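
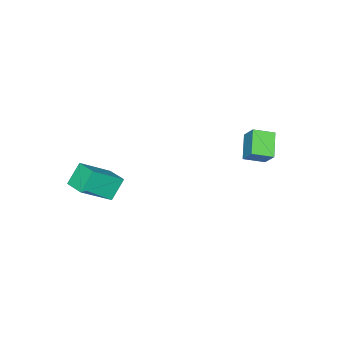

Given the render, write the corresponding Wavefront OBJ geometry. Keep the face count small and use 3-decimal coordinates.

v 2.669 -2.906 -1.718
v 3.901 -3.548 -0.589
v 3.002 -1.968 -1.548
v 4.233 -2.61 -0.418
v 3.407 -3.01 -2.582
v 4.638 -3.652 -1.452
v 3.739 -2.072 -2.411
v 4.971 -2.714 -1.282
v -0.808 1.435 0.282
v -0.575 1.994 1.065
v -1.431 2.138 -0.033
v -1.198 2.696 0.751
v 0.118 1.964 -0.371
v 0.351 2.522 0.413
v -0.505 2.666 -0.685
v -0.272 3.225 0.098
f 2 4 1
f 5 2 1
f 1 4 3
f 3 5 1
f 2 8 4
f 6 2 5
f 6 8 2
f 4 8 3
f 7 5 3
f 3 8 7
f 7 6 5
f 8 6 7
f 10 12 9
f 13 10 9
f 9 12 11
f 11 13 9
f 10 16 12
f 14 10 13
f 14 16 10
f 12 16 11
f 15 13 11
f 11 16 15
f 15 14 13
f 16 14 15



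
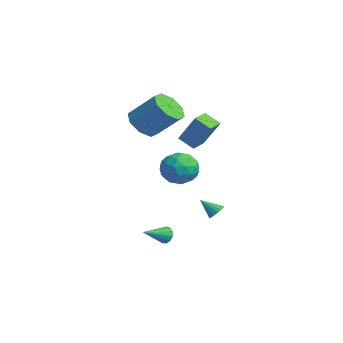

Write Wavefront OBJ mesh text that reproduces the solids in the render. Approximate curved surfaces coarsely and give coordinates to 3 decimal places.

v 1.142 -1.962 -3.021
v 1.473 -2.039 -3.441
v 1.498 -3.278 -2.499
v 1.64 -1.908 -3.223
v 1.649 -1.793 -2.941
v 1.497 -1.733 -2.685
v 1.232 -1.745 -2.535
v 0.939 -1.826 -2.54
v 0.71 -1.95 -2.697
v 0.619 -2.078 -2.958
v 0.693 -2.169 -3.238
v 0.911 -2.195 -3.45
v 1.201 -2.146 -3.525
v -2.94 1.66 1.448
v -3.601 1.083 2.025
v -2.027 2.217 3.055
v -2.688 1.64 3.631
v -2.312 0.86 1.369
v -2.973 0.283 1.945
v -1.399 1.417 2.975
v -2.06 0.84 3.552
v 2.364 -0.799 1.253
v 2.881 -1.125 2.096
v 1.279 -2.075 1.424
v 1.796 -2.401 2.267
v 1.254 -1.513 2.299
v 1.925 -0.724 2.194
v 2.235 -2.476 1.326
v 2.906 -1.687 1.221
v 2.801 -2.161 2.141
v 2.195 -1.566 2.743
v 1.965 -1.634 0.777
v 1.359 -1.039 1.379
v 2.718 -0.85 1.659
v 1.442 -2.35 1.861
v 1.124 -1.828 1.88
v 1.428 -2.02 2.375
v 2.156 -0.614 1.717
v 2.46 -0.805 2.212
v 1.504 -1.034 2.332
v 1.7 -2.395 1.308
v 2.004 -2.586 1.803
v 2.732 -1.18 1.145
v 3.036 -1.372 1.64
v 2.656 -2.166 1.188
v 2.974 -1.651 2.182
v 2.336 -2.401 2.282
v 2.595 -2.445 1.729
v 2.989 -1.981 1.667
v 2.618 -1.3 2.535
v 1.98 -2.051 2.636
v 1.662 -1.529 2.655
v 2.056 -1.065 2.593
v 2.571 -1.91 2.562
v 2.18 -1.149 0.884
v 1.542 -1.9 0.985
v 2.104 -2.135 0.927
v 2.498 -1.671 0.865
v 1.824 -0.799 1.238
v 1.186 -1.549 1.338
v 1.171 -1.219 1.853
v 1.565 -0.755 1.791
v 1.589 -1.29 0.958
v -0.562 1.44 -2.584
v -0.301 1.688 -2.182
v -1.078 0.74 -1.816
v -0.52 1.823 -2.207
v -0.748 1.87 -2.317
v -0.934 1.819 -2.489
v -1.035 1.681 -2.683
v -1.028 1.487 -2.854
v -0.913 1.282 -2.963
v -0.719 1.114 -2.986
v -0.488 1.02 -2.916
v -0.274 1.022 -2.771
v -0.127 1.12 -2.583
v -0.079 1.291 -2.395
v -0.141 1.496 -2.25
v -4.474 -1.098 2.672
v -3.692 -0.931 1.977
v -2.684 0.165 3.372
v -3.466 -0.002 4.068
v -4.266 -0.359 1.942
v -3.258 0.737 3.337
v -4.961 -0.219 2.335
v -3.954 0.876 3.73
v -5.372 -0.595 2.926
v -4.364 0.501 4.321
v -5.256 -1.265 3.368
v -4.248 -0.169 4.763
v -4.682 -1.837 3.403
v -3.674 -0.741 4.798
v -3.986 -1.976 3.01
v -2.979 -0.881 4.405
v -3.576 -1.601 2.419
v -2.568 -0.505 3.814
f 2 1 4
f 2 4 3
f 4 1 5
f 4 5 3
f 5 1 6
f 5 6 3
f 6 1 7
f 6 7 3
f 7 1 8
f 7 8 3
f 8 1 9
f 8 9 3
f 9 1 10
f 9 10 3
f 10 1 11
f 10 11 3
f 11 1 12
f 11 12 3
f 12 1 13
f 12 13 3
f 13 1 2
f 13 2 3
f 15 17 14
f 18 15 14
f 14 17 16
f 16 18 14
f 15 21 17
f 19 15 18
f 19 21 15
f 17 21 16
f 20 18 16
f 16 21 20
f 20 19 18
f 21 19 20
f 22 59 38
f 59 33 62
f 38 62 27
f 59 62 38
f 22 38 34
f 38 27 39
f 34 39 23
f 38 39 34
f 22 34 43
f 34 23 44
f 43 44 29
f 34 44 43
f 22 43 55
f 43 29 58
f 55 58 32
f 43 58 55
f 22 55 59
f 55 32 63
f 59 63 33
f 55 63 59
f 23 39 50
f 39 27 53
f 50 53 31
f 39 53 50
f 27 62 40
f 62 33 61
f 40 61 26
f 62 61 40
f 33 63 60
f 63 32 56
f 60 56 24
f 63 56 60
f 32 58 57
f 58 29 45
f 57 45 28
f 58 45 57
f 29 44 49
f 44 23 46
f 49 46 30
f 44 46 49
f 25 51 37
f 51 31 52
f 37 52 26
f 51 52 37
f 25 37 35
f 37 26 36
f 35 36 24
f 37 36 35
f 25 35 42
f 35 24 41
f 42 41 28
f 35 41 42
f 25 42 47
f 42 28 48
f 47 48 30
f 42 48 47
f 25 47 51
f 47 30 54
f 51 54 31
f 47 54 51
f 26 52 40
f 52 31 53
f 40 53 27
f 52 53 40
f 24 36 60
f 36 26 61
f 60 61 33
f 36 61 60
f 28 41 57
f 41 24 56
f 57 56 32
f 41 56 57
f 30 48 49
f 48 28 45
f 49 45 29
f 48 45 49
f 31 54 50
f 54 30 46
f 50 46 23
f 54 46 50
f 65 64 67
f 65 67 66
f 67 64 68
f 67 68 66
f 68 64 69
f 68 69 66
f 69 64 70
f 69 70 66
f 70 64 71
f 70 71 66
f 71 64 72
f 71 72 66
f 72 64 73
f 72 73 66
f 73 64 74
f 73 74 66
f 74 64 75
f 74 75 66
f 75 64 76
f 75 76 66
f 76 64 77
f 76 77 66
f 77 64 78
f 77 78 66
f 78 64 65
f 78 65 66
f 80 79 83
f 80 83 81
f 81 83 84
f 81 84 82
f 83 79 85
f 83 85 84
f 84 85 86
f 84 86 82
f 85 79 87
f 85 87 86
f 86 87 88
f 86 88 82
f 87 79 89
f 87 89 88
f 88 89 90
f 88 90 82
f 89 79 91
f 89 91 90
f 90 91 92
f 90 92 82
f 91 79 93
f 91 93 92
f 92 93 94
f 92 94 82
f 93 79 95
f 93 95 94
f 94 95 96
f 94 96 82
f 95 79 80
f 95 80 96
f 96 80 81
f 96 81 82



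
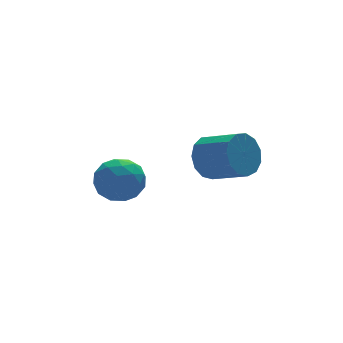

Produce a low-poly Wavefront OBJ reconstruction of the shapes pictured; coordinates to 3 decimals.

v 0.328 1.009 0.892
v 0.692 1.623 0.271
v 1.448 0.017 0.569
v 1.812 0.631 -0.052
v 1.847 0.819 0.874
v 1.155 1.432 1.074
v 0.985 0.208 -0.234
v 0.293 0.821 -0.034
v 1.099 1.128 -0.425
v 1.631 1.505 0.26
v 0.509 0.135 0.58
v 1.041 0.512 1.265
v 0.412 1.403 0.61
v 1.728 0.237 0.23
v 1.749 0.347 0.775
v 1.963 0.708 0.409
v 0.683 1.291 1.082
v 0.898 1.652 0.717
v 1.576 1.179 1.072
v 1.242 -0.012 0.123
v 1.457 0.349 -0.242
v 0.177 0.932 0.431
v 0.391 1.293 0.065
v 0.564 0.461 -0.232
v 0.865 1.473 -0.164
v 1.523 0.89 -0.354
v 1.037 0.641 -0.461
v 0.63 1.002 -0.344
v 1.178 1.695 0.239
v 1.836 1.112 0.048
v 1.856 1.222 0.593
v 1.45 1.583 0.711
v 1.417 1.404 -0.171
v 0.304 0.528 0.792
v 0.962 -0.055 0.601
v 0.69 0.057 0.129
v 0.284 0.418 0.247
v 0.617 0.75 1.194
v 1.275 0.167 1.004
v 1.51 0.638 1.184
v 1.103 0.999 1.301
v 0.723 0.236 1.011
v 2.917 -2.047 2.527
v 3.57 -1.963 1.973
v 4.215 -3.109 2.559
v 3.563 -3.193 3.113
v 3.686 -1.699 2.362
v 4.331 -2.844 2.948
v 3.558 -1.545 2.803
v 4.204 -2.69 3.39
v 3.227 -1.55 3.156
v 3.872 -2.696 3.743
v 2.797 -1.714 3.31
v 3.443 -2.859 3.897
v 2.406 -1.983 3.215
v 3.051 -3.128 3.802
v 2.177 -2.273 2.901
v 2.822 -3.418 3.488
v 2.183 -2.491 2.469
v 2.828 -3.636 3.055
v 2.422 -2.568 2.054
v 3.068 -3.714 2.641
v 2.818 -2.48 1.79
v 3.464 -3.626 2.377
v 3.246 -2.255 1.76
v 3.892 -3.4 2.346
f 1 38 17
f 38 12 41
f 17 41 6
f 38 41 17
f 1 17 13
f 17 6 18
f 13 18 2
f 17 18 13
f 1 13 22
f 13 2 23
f 22 23 8
f 13 23 22
f 1 22 34
f 22 8 37
f 34 37 11
f 22 37 34
f 1 34 38
f 34 11 42
f 38 42 12
f 34 42 38
f 2 18 29
f 18 6 32
f 29 32 10
f 18 32 29
f 6 41 19
f 41 12 40
f 19 40 5
f 41 40 19
f 12 42 39
f 42 11 35
f 39 35 3
f 42 35 39
f 11 37 36
f 37 8 24
f 36 24 7
f 37 24 36
f 8 23 28
f 23 2 25
f 28 25 9
f 23 25 28
f 4 30 16
f 30 10 31
f 16 31 5
f 30 31 16
f 4 16 14
f 16 5 15
f 14 15 3
f 16 15 14
f 4 14 21
f 14 3 20
f 21 20 7
f 14 20 21
f 4 21 26
f 21 7 27
f 26 27 9
f 21 27 26
f 4 26 30
f 26 9 33
f 30 33 10
f 26 33 30
f 5 31 19
f 31 10 32
f 19 32 6
f 31 32 19
f 3 15 39
f 15 5 40
f 39 40 12
f 15 40 39
f 7 20 36
f 20 3 35
f 36 35 11
f 20 35 36
f 9 27 28
f 27 7 24
f 28 24 8
f 27 24 28
f 10 33 29
f 33 9 25
f 29 25 2
f 33 25 29
f 44 43 47
f 44 47 45
f 45 47 48
f 45 48 46
f 47 43 49
f 47 49 48
f 48 49 50
f 48 50 46
f 49 43 51
f 49 51 50
f 50 51 52
f 50 52 46
f 51 43 53
f 51 53 52
f 52 53 54
f 52 54 46
f 53 43 55
f 53 55 54
f 54 55 56
f 54 56 46
f 55 43 57
f 55 57 56
f 56 57 58
f 56 58 46
f 57 43 59
f 57 59 58
f 58 59 60
f 58 60 46
f 59 43 61
f 59 61 60
f 60 61 62
f 60 62 46
f 61 43 63
f 61 63 62
f 62 63 64
f 62 64 46
f 63 43 65
f 63 65 64
f 64 65 66
f 64 66 46
f 65 43 44
f 65 44 66
f 66 44 45
f 66 45 46



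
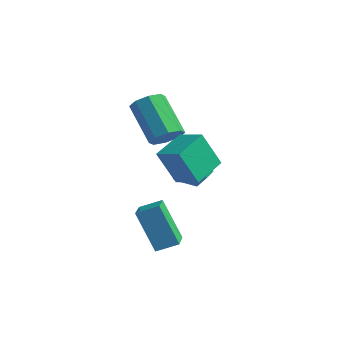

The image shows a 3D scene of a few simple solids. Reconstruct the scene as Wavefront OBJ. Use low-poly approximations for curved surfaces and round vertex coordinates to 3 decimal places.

v 3.214 -0.306 1.7
v 2.838 -0.849 3.069
v 3.007 0.971 2.15
v 2.632 0.428 3.519
v 4.228 -0.248 2.001
v 3.853 -0.791 3.37
v 4.022 1.029 2.451
v 3.646 0.486 3.82
v 3.33 -1.374 -1.186
v 2.539 -1.546 0.399
v 2.553 -0.479 -1.476
v 1.762 -0.651 0.109
v 3.878 -0.789 -0.849
v 3.087 -0.961 0.736
v 3.101 0.106 -1.139
v 2.31 -0.066 0.446
v 0.535 1.852 2.293
v 0.938 1.534 2.754
v -0.373 1.809 4.088
v -0.775 2.128 3.627
v 1.026 2.054 2.734
v -0.284 2.329 4.068
v 0.827 2.456 2.456
v -0.483 2.731 3.789
v 0.457 2.505 2.082
v -0.853 2.78 3.416
v 0.133 2.171 1.832
v -1.178 2.446 3.166
v 0.044 1.651 1.852
v -1.266 1.926 3.186
v 0.243 1.249 2.131
v -1.067 1.524 3.464
v 0.613 1.2 2.504
v -0.697 1.475 3.838
v 0.412 4.298 -0.209
v 0.887 3.51 -0.105
v -0.847 3.59 0.185
v -0.372 2.802 0.289
v -0.241 3.503 0.879
v 0.537 3.94 0.636
v -0.497 3.16 -0.556
v 0.281 3.597 -0.799
v 0.325 2.807 -0.32
v 0.483 3.019 0.567
v -0.443 4.081 -0.487
v -0.285 4.293 0.4
f 2 4 1
f 5 2 1
f 1 4 3
f 3 5 1
f 2 8 4
f 6 2 5
f 6 8 2
f 4 8 3
f 7 5 3
f 3 8 7
f 7 6 5
f 8 6 7
f 10 12 9
f 13 10 9
f 9 12 11
f 11 13 9
f 10 16 12
f 14 10 13
f 14 16 10
f 12 16 11
f 15 13 11
f 11 16 15
f 15 14 13
f 16 14 15
f 18 17 21
f 18 21 19
f 19 21 22
f 19 22 20
f 21 17 23
f 21 23 22
f 22 23 24
f 22 24 20
f 23 17 25
f 23 25 24
f 24 25 26
f 24 26 20
f 25 17 27
f 25 27 26
f 26 27 28
f 26 28 20
f 27 17 29
f 27 29 28
f 28 29 30
f 28 30 20
f 29 17 31
f 29 31 30
f 30 31 32
f 30 32 20
f 31 17 33
f 31 33 32
f 32 33 34
f 32 34 20
f 33 17 18
f 33 18 34
f 34 18 19
f 34 19 20
f 35 46 40
f 35 40 36
f 35 36 42
f 35 42 45
f 35 45 46
f 36 40 44
f 40 46 39
f 46 45 37
f 45 42 41
f 42 36 43
f 38 44 39
f 38 39 37
f 38 37 41
f 38 41 43
f 38 43 44
f 39 44 40
f 37 39 46
f 41 37 45
f 43 41 42
f 44 43 36



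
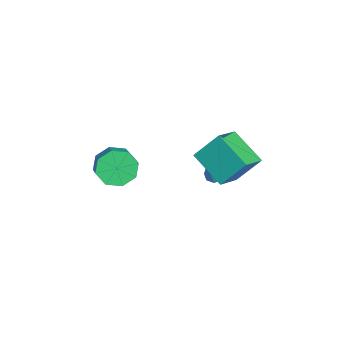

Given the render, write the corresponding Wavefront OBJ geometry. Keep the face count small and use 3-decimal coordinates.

v 0.185 -3.35 3.024
v 0.639 -3.971 2.279
v 1.508 -3.951 2.792
v 1.055 -3.33 3.536
v 0.718 -3.173 2.113
v 1.588 -3.153 2.626
v 0.485 -2.479 2.48
v 1.355 -2.459 2.992
v 0.077 -2.295 3.165
v 0.946 -2.275 3.678
v -0.268 -2.729 3.768
v 0.601 -2.709 4.281
v -0.348 -3.527 3.934
v 0.522 -3.507 4.447
v -0.115 -4.221 3.568
v 0.755 -4.201 4.08
v 0.294 -4.405 2.882
v 1.163 -4.385 3.395
v 0.356 0.478 3.365
v 0.388 1.705 4.749
v -0.821 1.49 2.495
v -0.789 2.717 3.879
v 1.969 1.523 2.401
v 2.001 2.75 3.785
v 0.792 2.535 1.531
v 0.824 3.762 2.915
v -1.401 1.893 0.055
v -0.89 2.154 -0.029
v -0.919 1.387 1.405
v -1.184 2.417 0.174
v -1.605 2.373 0.308
v -1.906 2.048 0.293
v -1.912 1.631 0.139
v -1.618 1.368 -0.064
v -1.197 1.412 -0.198
v -0.895 1.738 -0.183
f 2 1 5
f 2 5 3
f 3 5 6
f 3 6 4
f 5 1 7
f 5 7 6
f 6 7 8
f 6 8 4
f 7 1 9
f 7 9 8
f 8 9 10
f 8 10 4
f 9 1 11
f 9 11 10
f 10 11 12
f 10 12 4
f 11 1 13
f 11 13 12
f 12 13 14
f 12 14 4
f 13 1 15
f 13 15 14
f 14 15 16
f 14 16 4
f 15 1 17
f 15 17 16
f 16 17 18
f 16 18 4
f 17 1 2
f 17 2 18
f 18 2 3
f 18 3 4
f 20 22 19
f 23 20 19
f 19 22 21
f 21 23 19
f 20 26 22
f 24 20 23
f 24 26 20
f 22 26 21
f 25 23 21
f 21 26 25
f 25 24 23
f 26 24 25
f 28 27 30
f 28 30 29
f 30 27 31
f 30 31 29
f 31 27 32
f 31 32 29
f 32 27 33
f 32 33 29
f 33 27 34
f 33 34 29
f 34 27 35
f 34 35 29
f 35 27 36
f 35 36 29
f 36 27 28
f 36 28 29



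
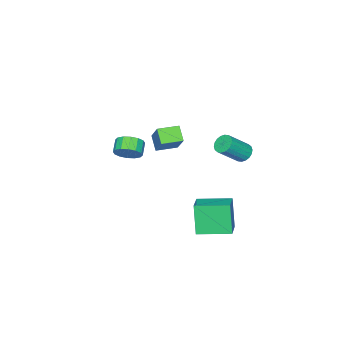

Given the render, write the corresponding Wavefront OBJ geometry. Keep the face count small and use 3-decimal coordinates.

v -0.547 -3.531 -1.159
v -0.191 -3.175 -0.389
v -0.937 -3.594 0.149
v -1.293 -3.949 -0.621
v -0.494 -2.844 -0.549
v -1.239 -3.263 -0.011
v -0.81 -2.696 -0.873
v -1.555 -3.115 -0.335
v -1.056 -2.773 -1.274
v -1.802 -3.192 -0.736
v -1.166 -3.052 -1.643
v -1.911 -3.471 -1.105
v -1.11 -3.46 -1.883
v -1.855 -3.879 -1.345
v -0.903 -3.886 -1.929
v -1.649 -4.305 -1.391
v -0.601 -4.217 -1.769
v -1.346 -4.636 -1.231
v -0.285 -4.365 -1.445
v -1.03 -4.784 -0.907
v -0.038 -4.288 -1.044
v -0.784 -4.707 -0.506
v 0.071 -4.009 -0.675
v -0.674 -4.428 -0.137
v 0.015 -3.601 -0.435
v -0.73 -4.02 0.103
v -1.1 -2.1 0.807
v -0.343 -1.061 2.3
v -2.223 -1.298 0.817
v -1.466 -0.258 2.31
v -0.594 -1.382 0.05
v 0.163 -0.342 1.543
v -1.717 -0.579 0.06
v -0.96 0.46 1.553
v -0.64 4.559 -4.182
v -1.113 4.024 -2.143
v 0.585 5.283 -3.708
v 0.113 4.748 -1.67
v 0.507 2.752 -4.39
v 0.035 2.217 -2.352
v 1.733 3.476 -3.917
v 1.26 2.941 -1.878
v -2.238 3.94 1.284
v -1.731 4.202 0.897
v -0.455 3.642 2.188
v -0.962 3.38 2.576
v -1.809 4.439 1.077
v -0.533 3.878 2.368
v -1.972 4.577 1.297
v -0.696 4.016 2.589
v -2.187 4.588 1.516
v -0.912 4.028 2.807
v -2.413 4.472 1.688
v -1.137 3.911 2.98
v -2.604 4.25 1.78
v -1.328 3.689 3.072
v -2.723 3.967 1.775
v -1.447 3.406 3.066
v -2.745 3.678 1.672
v -1.469 3.118 2.963
v -2.667 3.442 1.492
v -1.391 2.881 2.783
v -2.504 3.304 1.271
v -1.228 2.743 2.563
v -2.288 3.292 1.053
v -1.013 2.732 2.344
v -2.063 3.409 0.88
v -0.787 2.848 2.172
v -1.872 3.631 0.788
v -0.596 3.07 2.08
v -1.753 3.914 0.794
v -0.477 3.353 2.085
f 2 1 5
f 2 5 3
f 3 5 6
f 3 6 4
f 5 1 7
f 5 7 6
f 6 7 8
f 6 8 4
f 7 1 9
f 7 9 8
f 8 9 10
f 8 10 4
f 9 1 11
f 9 11 10
f 10 11 12
f 10 12 4
f 11 1 13
f 11 13 12
f 12 13 14
f 12 14 4
f 13 1 15
f 13 15 14
f 14 15 16
f 14 16 4
f 15 1 17
f 15 17 16
f 16 17 18
f 16 18 4
f 17 1 19
f 17 19 18
f 18 19 20
f 18 20 4
f 19 1 21
f 19 21 20
f 20 21 22
f 20 22 4
f 21 1 23
f 21 23 22
f 22 23 24
f 22 24 4
f 23 1 25
f 23 25 24
f 24 25 26
f 24 26 4
f 25 1 2
f 25 2 26
f 26 2 3
f 26 3 4
f 28 30 27
f 31 28 27
f 27 30 29
f 29 31 27
f 28 34 30
f 32 28 31
f 32 34 28
f 30 34 29
f 33 31 29
f 29 34 33
f 33 32 31
f 34 32 33
f 36 38 35
f 39 36 35
f 35 38 37
f 37 39 35
f 36 42 38
f 40 36 39
f 40 42 36
f 38 42 37
f 41 39 37
f 37 42 41
f 41 40 39
f 42 40 41
f 44 43 47
f 44 47 45
f 45 47 48
f 45 48 46
f 47 43 49
f 47 49 48
f 48 49 50
f 48 50 46
f 49 43 51
f 49 51 50
f 50 51 52
f 50 52 46
f 51 43 53
f 51 53 52
f 52 53 54
f 52 54 46
f 53 43 55
f 53 55 54
f 54 55 56
f 54 56 46
f 55 43 57
f 55 57 56
f 56 57 58
f 56 58 46
f 57 43 59
f 57 59 58
f 58 59 60
f 58 60 46
f 59 43 61
f 59 61 60
f 60 61 62
f 60 62 46
f 61 43 63
f 61 63 62
f 62 63 64
f 62 64 46
f 63 43 65
f 63 65 64
f 64 65 66
f 64 66 46
f 65 43 67
f 65 67 66
f 66 67 68
f 66 68 46
f 67 43 69
f 67 69 68
f 68 69 70
f 68 70 46
f 69 43 71
f 69 71 70
f 70 71 72
f 70 72 46
f 71 43 44
f 71 44 72
f 72 44 45
f 72 45 46



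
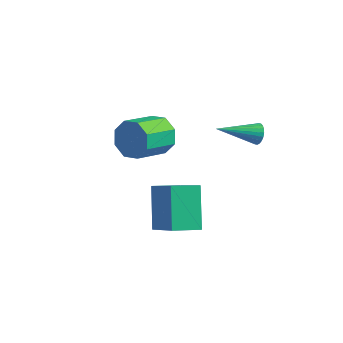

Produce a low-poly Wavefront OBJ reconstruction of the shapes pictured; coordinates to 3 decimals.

v 4.308 -1.325 2.861
v 4.663 -1.465 3.214
v 3.112 -2.595 3.559
v 4.565 -1.318 3.313
v 4.428 -1.172 3.344
v 4.272 -1.049 3.301
v 4.122 -0.968 3.191
v 4 -0.941 3.031
v 3.925 -0.973 2.845
v 3.909 -1.058 2.661
v 3.953 -1.184 2.508
v 4.052 -1.331 2.409
v 4.189 -1.477 2.379
v 4.345 -1.6 2.422
v 4.495 -1.681 2.532
v 4.616 -1.708 2.692
v 4.691 -1.676 2.878
v 4.708 -1.591 3.061
v 1.14 -4.257 -2.783
v 0.311 -3.067 -1.237
v 1.945 -3.286 -3.098
v 1.116 -2.096 -1.552
v 2.604 -5.024 -1.408
v 1.775 -3.834 0.138
v 3.409 -4.053 -1.723
v 2.58 -2.863 -0.177
v -0.861 -0.736 -0.141
v -0.257 -1.146 -0.795
v -0.595 -2.733 -0.114
v -1.199 -2.324 0.541
v 0.095 -0.95 -0.163
v -0.243 -2.537 0.519
v -0.112 -0.628 0.483
v -0.451 -2.216 1.164
v -0.759 -0.37 0.763
v -1.097 -1.958 1.444
v -1.465 -0.327 0.514
v -1.803 -1.914 1.195
v -1.817 -0.523 -0.119
v -2.155 -2.11 0.563
v -1.609 -0.844 -0.764
v -1.948 -2.432 -0.083
v -0.963 -1.102 -1.044
v -1.301 -2.69 -0.363
f 2 1 4
f 2 4 3
f 4 1 5
f 4 5 3
f 5 1 6
f 5 6 3
f 6 1 7
f 6 7 3
f 7 1 8
f 7 8 3
f 8 1 9
f 8 9 3
f 9 1 10
f 9 10 3
f 10 1 11
f 10 11 3
f 11 1 12
f 11 12 3
f 12 1 13
f 12 13 3
f 13 1 14
f 13 14 3
f 14 1 15
f 14 15 3
f 15 1 16
f 15 16 3
f 16 1 17
f 16 17 3
f 17 1 18
f 17 18 3
f 18 1 2
f 18 2 3
f 20 22 19
f 23 20 19
f 19 22 21
f 21 23 19
f 20 26 22
f 24 20 23
f 24 26 20
f 22 26 21
f 25 23 21
f 21 26 25
f 25 24 23
f 26 24 25
f 28 27 31
f 28 31 29
f 29 31 32
f 29 32 30
f 31 27 33
f 31 33 32
f 32 33 34
f 32 34 30
f 33 27 35
f 33 35 34
f 34 35 36
f 34 36 30
f 35 27 37
f 35 37 36
f 36 37 38
f 36 38 30
f 37 27 39
f 37 39 38
f 38 39 40
f 38 40 30
f 39 27 41
f 39 41 40
f 40 41 42
f 40 42 30
f 41 27 43
f 41 43 42
f 42 43 44
f 42 44 30
f 43 27 28
f 43 28 44
f 44 28 29
f 44 29 30



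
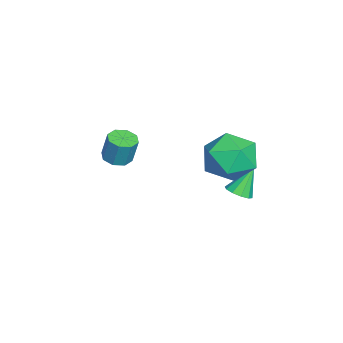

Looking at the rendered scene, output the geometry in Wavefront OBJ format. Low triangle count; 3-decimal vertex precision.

v -0.597 3.459 -1.498
v -0.096 3.25 -1.198
v -1.103 4.021 -0.262
v -0.019 3.602 -1.327
v -0.162 3.9 -1.521
v -0.472 4.029 -1.707
v -0.829 3.94 -1.813
v -1.098 3.667 -1.798
v -1.175 3.315 -1.67
v -1.032 3.017 -1.475
v -0.722 2.888 -1.29
v -0.365 2.977 -1.184
v -0.82 -1.524 0.097
v -0.32 -1.123 -0.062
v -0.161 -0.836 1.165
v -0.66 -1.236 1.323
v -0.766 -0.885 -0.06
v -0.606 -0.598 1.167
v -1.243 -1.021 0.034
v -1.083 -0.734 1.261
v -1.472 -1.452 0.165
v -1.313 -1.164 1.391
v -1.319 -1.924 0.255
v -1.16 -1.637 1.482
v -0.874 -2.162 0.253
v -0.714 -1.875 1.48
v -0.397 -2.026 0.159
v -0.237 -1.739 1.386
v -0.167 -1.596 0.029
v -0.008 -1.308 1.255
v 1.373 3.357 2.885
v 1.896 4.122 2.076
v 3.164 2.618 3.344
v 3.687 3.383 2.535
v 3.184 3.828 3.565
v 2.077 4.285 3.282
v 2.983 2.455 2.138
v 1.876 2.912 1.855
v 2.891 3.564 1.614
v 3.015 4.413 2.496
v 2.045 2.327 2.924
v 2.169 3.176 3.806
f 2 1 4
f 2 4 3
f 4 1 5
f 4 5 3
f 5 1 6
f 5 6 3
f 6 1 7
f 6 7 3
f 7 1 8
f 7 8 3
f 8 1 9
f 8 9 3
f 9 1 10
f 9 10 3
f 10 1 11
f 10 11 3
f 11 1 12
f 11 12 3
f 12 1 2
f 12 2 3
f 14 13 17
f 14 17 15
f 15 17 18
f 15 18 16
f 17 13 19
f 17 19 18
f 18 19 20
f 18 20 16
f 19 13 21
f 19 21 20
f 20 21 22
f 20 22 16
f 21 13 23
f 21 23 22
f 22 23 24
f 22 24 16
f 23 13 25
f 23 25 24
f 24 25 26
f 24 26 16
f 25 13 27
f 25 27 26
f 26 27 28
f 26 28 16
f 27 13 29
f 27 29 28
f 28 29 30
f 28 30 16
f 29 13 14
f 29 14 30
f 30 14 15
f 30 15 16
f 31 42 36
f 31 36 32
f 31 32 38
f 31 38 41
f 31 41 42
f 32 36 40
f 36 42 35
f 42 41 33
f 41 38 37
f 38 32 39
f 34 40 35
f 34 35 33
f 34 33 37
f 34 37 39
f 34 39 40
f 35 40 36
f 33 35 42
f 37 33 41
f 39 37 38
f 40 39 32



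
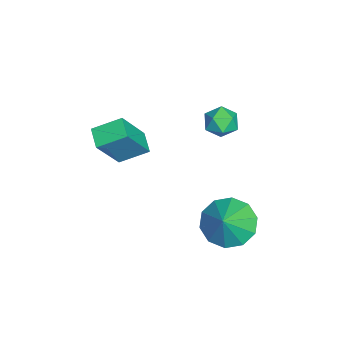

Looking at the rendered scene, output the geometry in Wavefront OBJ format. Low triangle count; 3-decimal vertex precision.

v 1.669 2.687 -3.595
v 2.418 2.623 -4.285
v 2.551 2.533 -2.625
v 2.35 3.23 -4.127
v 2.022 3.629 -3.766
v 1.559 3.668 -3.339
v 1.139 3.333 -3.01
v 0.921 2.751 -2.905
v 0.989 2.145 -3.063
v 1.317 1.745 -3.425
v 1.779 1.706 -3.851
v 2.2 2.041 -4.18
v -0.7 2.82 -0.608
v -0.248 2.333 -0.405
v -1.552 2.127 -0.375
v -1.1 1.64 -0.172
v -1.183 2.216 0.206
v -0.657 2.644 0.062
v -1.143 1.816 -0.842
v -0.617 2.244 -0.986
v -0.523 1.713 -0.55
v -0.547 1.96 0.098
v -1.253 2.5 -0.878
v -1.277 2.747 -0.23
v -0.174 -1.438 -1.269
v 0.629 -2.096 0.262
v -0.335 -0.388 -0.734
v 0.468 -1.046 0.798
v 0.592 -1.174 -1.558
v 1.395 -1.832 -0.026
v 0.431 -0.124 -1.022
v 1.234 -0.782 0.509
f 2 1 4
f 2 4 3
f 4 1 5
f 4 5 3
f 5 1 6
f 5 6 3
f 6 1 7
f 6 7 3
f 7 1 8
f 7 8 3
f 8 1 9
f 8 9 3
f 9 1 10
f 9 10 3
f 10 1 11
f 10 11 3
f 11 1 12
f 11 12 3
f 12 1 2
f 12 2 3
f 13 24 18
f 13 18 14
f 13 14 20
f 13 20 23
f 13 23 24
f 14 18 22
f 18 24 17
f 24 23 15
f 23 20 19
f 20 14 21
f 16 22 17
f 16 17 15
f 16 15 19
f 16 19 21
f 16 21 22
f 17 22 18
f 15 17 24
f 19 15 23
f 21 19 20
f 22 21 14
f 26 28 25
f 29 26 25
f 25 28 27
f 27 29 25
f 26 32 28
f 30 26 29
f 30 32 26
f 28 32 27
f 31 29 27
f 27 32 31
f 31 30 29
f 32 30 31



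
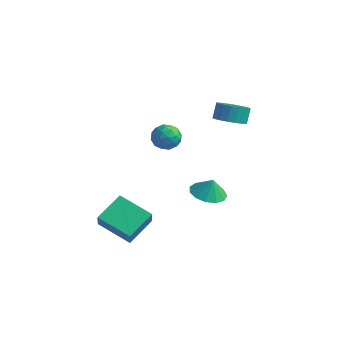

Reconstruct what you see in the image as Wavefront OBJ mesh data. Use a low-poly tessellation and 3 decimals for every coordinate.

v -3.043 -3.722 -3.836
v -2.927 -1.965 -3.072
v -1 -3.561 -4.518
v -0.884 -1.803 -3.754
v -2.676 -4.177 -2.846
v -2.56 -2.419 -2.082
v -0.633 -4.015 -3.528
v -0.517 -2.258 -2.764
v 0.359 3.485 1.858
v 1.295 3.636 1.914
v 1.157 4.166 2.798
v 0.221 4.015 2.742
v 1.174 3.95 1.707
v 1.035 4.48 2.591
v 0.911 4.183 1.526
v 0.773 4.713 2.41
v 0.554 4.296 1.402
v 0.415 4.826 2.286
v 0.162 4.268 1.358
v 0.024 4.798 2.242
v -0.195 4.105 1.399
v -0.334 4.635 2.283
v -0.457 3.835 1.52
v -0.595 4.365 2.404
v -0.577 3.504 1.7
v -0.716 4.034 2.584
v -0.536 3.17 1.907
v -0.674 3.7 2.791
v -0.34 2.891 2.105
v -0.478 3.421 2.989
v -0.022 2.714 2.261
v -0.161 3.244 3.145
v 0.361 2.67 2.347
v 0.222 3.2 3.231
v 0.744 2.768 2.348
v 0.605 3.298 3.232
v 1.06 2.989 2.265
v 0.921 3.519 3.149
v 1.255 3.296 2.111
v 1.117 3.826 2.995
v -0.271 2.448 -3.762
v 0.666 1.924 -3.878
v -0.049 2.612 -2.698
v 0.782 2.511 -3.992
v 0.564 3.077 -4.033
v 0.081 3.444 -3.988
v -0.514 3.495 -3.872
v -1.032 3.214 -3.721
v -1.308 2.689 -3.583
v -1.255 2.088 -3.502
v -0.89 1.602 -3.504
v -0.328 1.384 -3.588
v 0.252 1.504 -3.727
v -1.331 -0.251 2.8
v -0.894 0.031 2.099
v -0.586 -1.451 2.781
v -0.149 -1.169 2.08
v -0.025 -0.786 2.855
v -0.485 -0.045 2.866
v -0.995 -1.375 2.014
v -1.455 -0.634 2.025
v -0.686 -0.664 1.613
v -0.087 -0.3 2.133
v -1.393 -1.12 2.747
v -0.794 -0.756 3.267
v -1.178 -0.005 2.451
v -0.302 -1.415 2.429
v -0.229 -1.19 2.884
v 0.027 -1.025 2.472
v -0.937 -0.049 2.902
v -0.681 0.116 2.49
v -0.17 -0.364 2.934
v -0.799 -1.536 2.39
v -0.543 -1.371 1.978
v -1.507 -0.395 2.408
v -1.251 -0.23 1.996
v -1.31 -1.056 1.946
v -0.799 -0.248 1.753
v -0.361 -0.953 1.742
v -0.858 -1.074 1.704
v -1.129 -0.638 1.71
v -0.447 -0.034 2.059
v -0.009 -0.739 2.048
v 0.064 -0.514 2.503
v -0.206 -0.078 2.51
v -0.325 -0.442 1.773
v -1.471 -0.681 2.832
v -1.033 -1.386 2.821
v -1.274 -1.342 2.37
v -1.544 -0.906 2.377
v -1.119 -0.467 3.138
v -0.681 -1.172 3.127
v -0.351 -0.782 3.17
v -0.622 -0.346 3.176
v -1.155 -0.978 3.107
f 2 4 1
f 5 2 1
f 1 4 3
f 3 5 1
f 2 8 4
f 6 2 5
f 6 8 2
f 4 8 3
f 7 5 3
f 3 8 7
f 7 6 5
f 8 6 7
f 10 9 13
f 10 13 11
f 11 13 14
f 11 14 12
f 13 9 15
f 13 15 14
f 14 15 16
f 14 16 12
f 15 9 17
f 15 17 16
f 16 17 18
f 16 18 12
f 17 9 19
f 17 19 18
f 18 19 20
f 18 20 12
f 19 9 21
f 19 21 20
f 20 21 22
f 20 22 12
f 21 9 23
f 21 23 22
f 22 23 24
f 22 24 12
f 23 9 25
f 23 25 24
f 24 25 26
f 24 26 12
f 25 9 27
f 25 27 26
f 26 27 28
f 26 28 12
f 27 9 29
f 27 29 28
f 28 29 30
f 28 30 12
f 29 9 31
f 29 31 30
f 30 31 32
f 30 32 12
f 31 9 33
f 31 33 32
f 32 33 34
f 32 34 12
f 33 9 35
f 33 35 34
f 34 35 36
f 34 36 12
f 35 9 37
f 35 37 36
f 36 37 38
f 36 38 12
f 37 9 39
f 37 39 38
f 38 39 40
f 38 40 12
f 39 9 10
f 39 10 40
f 40 10 11
f 40 11 12
f 42 41 44
f 42 44 43
f 44 41 45
f 44 45 43
f 45 41 46
f 45 46 43
f 46 41 47
f 46 47 43
f 47 41 48
f 47 48 43
f 48 41 49
f 48 49 43
f 49 41 50
f 49 50 43
f 50 41 51
f 50 51 43
f 51 41 52
f 51 52 43
f 52 41 53
f 52 53 43
f 53 41 42
f 53 42 43
f 54 91 70
f 91 65 94
f 70 94 59
f 91 94 70
f 54 70 66
f 70 59 71
f 66 71 55
f 70 71 66
f 54 66 75
f 66 55 76
f 75 76 61
f 66 76 75
f 54 75 87
f 75 61 90
f 87 90 64
f 75 90 87
f 54 87 91
f 87 64 95
f 91 95 65
f 87 95 91
f 55 71 82
f 71 59 85
f 82 85 63
f 71 85 82
f 59 94 72
f 94 65 93
f 72 93 58
f 94 93 72
f 65 95 92
f 95 64 88
f 92 88 56
f 95 88 92
f 64 90 89
f 90 61 77
f 89 77 60
f 90 77 89
f 61 76 81
f 76 55 78
f 81 78 62
f 76 78 81
f 57 83 69
f 83 63 84
f 69 84 58
f 83 84 69
f 57 69 67
f 69 58 68
f 67 68 56
f 69 68 67
f 57 67 74
f 67 56 73
f 74 73 60
f 67 73 74
f 57 74 79
f 74 60 80
f 79 80 62
f 74 80 79
f 57 79 83
f 79 62 86
f 83 86 63
f 79 86 83
f 58 84 72
f 84 63 85
f 72 85 59
f 84 85 72
f 56 68 92
f 68 58 93
f 92 93 65
f 68 93 92
f 60 73 89
f 73 56 88
f 89 88 64
f 73 88 89
f 62 80 81
f 80 60 77
f 81 77 61
f 80 77 81
f 63 86 82
f 86 62 78
f 82 78 55
f 86 78 82



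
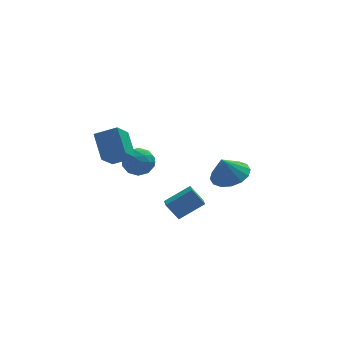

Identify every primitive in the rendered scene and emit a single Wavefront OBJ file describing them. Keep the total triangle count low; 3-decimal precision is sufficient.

v 3.029 -0.161 -0.652
v 3.914 0.146 -0.249
v 2.551 -0.339 0.532
v 3.627 0.586 -0.298
v 3.179 0.826 -0.443
v 2.692 0.802 -0.644
v 2.294 0.519 -0.847
v 2.094 0.054 -0.998
v 2.144 -0.468 -1.056
v 2.432 -0.908 -1.006
v 2.879 -1.148 -0.861
v 3.367 -1.123 -0.661
v 3.764 -0.841 -0.458
v 3.965 -0.376 -0.307
v -1.087 3.231 -0.498
v -0.284 3.084 -0.834
v -1.556 2.016 -1.086
v -0.753 1.869 -1.422
v -0.883 1.818 -0.55
v -0.593 2.569 -0.186
v -1.247 2.531 -1.734
v -0.957 3.282 -1.37
v -0.382 2.651 -1.597
v -0.158 2.21 -0.866
v -1.682 2.89 -1.054
v -1.458 2.449 -0.323
v -0.644 3.264 -0.614
v -1.196 1.836 -1.306
v -1.272 1.806 -0.793
v -0.8 1.719 -0.99
v -0.826 2.962 -0.234
v -0.354 2.875 -0.431
v -0.706 2.131 -0.264
v -1.486 2.225 -1.489
v -1.014 2.138 -1.686
v -1.04 3.381 -0.93
v -0.568 3.294 -1.127
v -1.134 2.969 -1.656
v -0.23 2.923 -1.261
v -0.506 2.209 -1.606
v -0.796 2.598 -1.789
v -0.626 3.04 -1.576
v -0.098 2.664 -0.831
v -0.374 1.95 -1.176
v -0.45 1.92 -0.664
v -0.28 2.361 -0.45
v -0.156 2.409 -1.279
v -1.466 3.15 -0.744
v -1.742 2.436 -1.089
v -1.56 2.739 -1.47
v -1.39 3.18 -1.256
v -1.334 2.891 -0.314
v -1.61 2.177 -0.659
v -1.214 2.06 -0.344
v -1.044 2.502 -0.131
v -1.684 2.691 -0.641
v -3.126 -0.135 1.073
v -2.042 -0.408 1.563
v -3.295 1.074 2.123
v -2.212 0.801 2.612
v -2.468 0.779 0.128
v -1.385 0.506 0.617
v -2.638 1.988 1.177
v -1.554 1.715 1.667
v -0.843 -4.18 0.226
v 0.384 -4.055 1.008
v -0.763 -3.363 -0.029
v 0.463 -3.238 0.753
v -0.303 -4.482 -0.573
v 0.923 -4.357 0.209
v -0.224 -3.665 -0.828
v 1.003 -3.54 -0.046
f 2 1 4
f 2 4 3
f 4 1 5
f 4 5 3
f 5 1 6
f 5 6 3
f 6 1 7
f 6 7 3
f 7 1 8
f 7 8 3
f 8 1 9
f 8 9 3
f 9 1 10
f 9 10 3
f 10 1 11
f 10 11 3
f 11 1 12
f 11 12 3
f 12 1 13
f 12 13 3
f 13 1 14
f 13 14 3
f 14 1 2
f 14 2 3
f 15 52 31
f 52 26 55
f 31 55 20
f 52 55 31
f 15 31 27
f 31 20 32
f 27 32 16
f 31 32 27
f 15 27 36
f 27 16 37
f 36 37 22
f 27 37 36
f 15 36 48
f 36 22 51
f 48 51 25
f 36 51 48
f 15 48 52
f 48 25 56
f 52 56 26
f 48 56 52
f 16 32 43
f 32 20 46
f 43 46 24
f 32 46 43
f 20 55 33
f 55 26 54
f 33 54 19
f 55 54 33
f 26 56 53
f 56 25 49
f 53 49 17
f 56 49 53
f 25 51 50
f 51 22 38
f 50 38 21
f 51 38 50
f 22 37 42
f 37 16 39
f 42 39 23
f 37 39 42
f 18 44 30
f 44 24 45
f 30 45 19
f 44 45 30
f 18 30 28
f 30 19 29
f 28 29 17
f 30 29 28
f 18 28 35
f 28 17 34
f 35 34 21
f 28 34 35
f 18 35 40
f 35 21 41
f 40 41 23
f 35 41 40
f 18 40 44
f 40 23 47
f 44 47 24
f 40 47 44
f 19 45 33
f 45 24 46
f 33 46 20
f 45 46 33
f 17 29 53
f 29 19 54
f 53 54 26
f 29 54 53
f 21 34 50
f 34 17 49
f 50 49 25
f 34 49 50
f 23 41 42
f 41 21 38
f 42 38 22
f 41 38 42
f 24 47 43
f 47 23 39
f 43 39 16
f 47 39 43
f 58 60 57
f 61 58 57
f 57 60 59
f 59 61 57
f 58 64 60
f 62 58 61
f 62 64 58
f 60 64 59
f 63 61 59
f 59 64 63
f 63 62 61
f 64 62 63
f 66 68 65
f 69 66 65
f 65 68 67
f 67 69 65
f 66 72 68
f 70 66 69
f 70 72 66
f 68 72 67
f 71 69 67
f 67 72 71
f 71 70 69
f 72 70 71



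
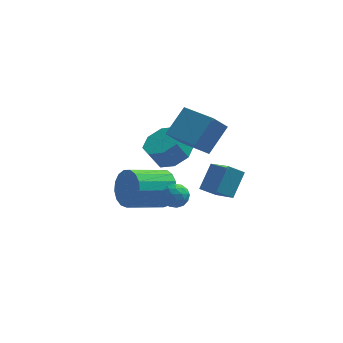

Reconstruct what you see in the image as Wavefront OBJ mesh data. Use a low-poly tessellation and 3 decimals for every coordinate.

v -0.658 -2.931 1.584
v -0.018 -2.896 1.58
v -0.602 -3.924 1.88
v 0.038 -3.889 1.876
v -0.298 -3.568 2.319
v -0.333 -2.955 2.136
v -0.287 -3.865 1.324
v -0.322 -3.252 1.141
v 0.211 -3.473 1.42
v 0.205 -3.29 2.034
v -0.825 -3.53 1.426
v -0.831 -3.347 2.04
v -0.343 -2.826 1.556
v -0.277 -3.994 1.904
v -0.474 -3.805 2.165
v -0.098 -3.785 2.162
v -0.528 -2.861 1.882
v -0.152 -2.84 1.88
v -0.316 -3.236 2.315
v -0.468 -3.98 1.58
v -0.092 -3.959 1.578
v -0.522 -3.035 1.298
v -0.146 -3.015 1.295
v -0.304 -3.584 1.145
v 0.168 -3.145 1.459
v 0.201 -3.729 1.634
v 0.01 -3.715 1.309
v -0.011 -3.354 1.201
v 0.164 -3.037 1.82
v 0.197 -3.621 1.995
v -0 -3.433 2.255
v -0.021 -3.072 2.147
v 0.299 -3.376 1.726
v -0.817 -3.199 1.465
v -0.784 -3.783 1.64
v -0.599 -3.748 1.313
v -0.62 -3.387 1.205
v -0.821 -3.091 1.826
v -0.788 -3.675 2.001
v -0.609 -3.466 2.259
v -0.63 -3.105 2.151
v -0.919 -3.444 1.734
v 0.747 -0.261 2.417
v 1.644 0.683 3.464
v -0.43 1.221 2.091
v 0.466 2.164 3.137
v 1.414 0.076 1.543
v 2.31 1.019 2.589
v 0.236 1.557 1.216
v 1.133 2.501 2.263
v 0.014 2.339 -0.212
v 0.908 2.295 0.277
v 0.38 2.276 1.241
v -0.514 2.321 0.752
v 0.668 3.028 0.159
v 0.14 3.009 1.124
v 0.045 3.358 -0.176
v -0.483 3.34 0.789
v -0.596 3.091 -0.532
v -1.125 3.073 0.432
v -0.88 2.384 -0.701
v -1.408 2.365 0.263
v -0.64 1.651 -0.584
v -1.168 1.632 0.381
v -0.017 1.32 -0.249
v -0.545 1.302 0.716
v 0.625 1.587 0.108
v 0.096 1.569 1.072
v 1.469 -2.604 0.987
v 2.093 -3.805 1.783
v 0.762 -2.648 1.474
v 1.385 -3.849 2.27
v 2.035 -1.711 1.89
v 2.658 -2.912 2.686
v 1.327 -1.755 2.377
v 1.951 -2.956 3.173
v -0.613 -0.27 -0.442
v -0.104 -0.655 0.328
v -1.758 -1.394 1.052
v -2.267 -1.01 0.282
v -0.232 -0.22 0.481
v -1.885 -0.959 1.205
v -0.447 0.204 0.423
v -2.1 -0.535 1.146
v -0.7 0.519 0.166
v -2.353 -0.22 0.89
v -0.933 0.653 -0.23
v -2.587 -0.086 0.494
v -1.093 0.576 -0.674
v -2.746 -0.164 0.049
v -1.143 0.304 -1.065
v -2.796 -0.435 -0.342
v -1.072 -0.099 -1.314
v -2.725 -0.838 -0.59
v -0.896 -0.541 -1.362
v -2.549 -1.28 -0.639
v -0.654 -0.921 -1.2
v -2.308 -1.66 -0.476
v -0.404 -1.152 -0.864
v -2.057 -1.891 -0.14
v -0.202 -1.182 -0.431
v -1.855 -1.921 0.292
v -0.093 -1.002 -0.001
v -1.747 -1.741 0.723
f 1 38 17
f 38 12 41
f 17 41 6
f 38 41 17
f 1 17 13
f 17 6 18
f 13 18 2
f 17 18 13
f 1 13 22
f 13 2 23
f 22 23 8
f 13 23 22
f 1 22 34
f 22 8 37
f 34 37 11
f 22 37 34
f 1 34 38
f 34 11 42
f 38 42 12
f 34 42 38
f 2 18 29
f 18 6 32
f 29 32 10
f 18 32 29
f 6 41 19
f 41 12 40
f 19 40 5
f 41 40 19
f 12 42 39
f 42 11 35
f 39 35 3
f 42 35 39
f 11 37 36
f 37 8 24
f 36 24 7
f 37 24 36
f 8 23 28
f 23 2 25
f 28 25 9
f 23 25 28
f 4 30 16
f 30 10 31
f 16 31 5
f 30 31 16
f 4 16 14
f 16 5 15
f 14 15 3
f 16 15 14
f 4 14 21
f 14 3 20
f 21 20 7
f 14 20 21
f 4 21 26
f 21 7 27
f 26 27 9
f 21 27 26
f 4 26 30
f 26 9 33
f 30 33 10
f 26 33 30
f 5 31 19
f 31 10 32
f 19 32 6
f 31 32 19
f 3 15 39
f 15 5 40
f 39 40 12
f 15 40 39
f 7 20 36
f 20 3 35
f 36 35 11
f 20 35 36
f 9 27 28
f 27 7 24
f 28 24 8
f 27 24 28
f 10 33 29
f 33 9 25
f 29 25 2
f 33 25 29
f 44 46 43
f 47 44 43
f 43 46 45
f 45 47 43
f 44 50 46
f 48 44 47
f 48 50 44
f 46 50 45
f 49 47 45
f 45 50 49
f 49 48 47
f 50 48 49
f 52 51 55
f 52 55 53
f 53 55 56
f 53 56 54
f 55 51 57
f 55 57 56
f 56 57 58
f 56 58 54
f 57 51 59
f 57 59 58
f 58 59 60
f 58 60 54
f 59 51 61
f 59 61 60
f 60 61 62
f 60 62 54
f 61 51 63
f 61 63 62
f 62 63 64
f 62 64 54
f 63 51 65
f 63 65 64
f 64 65 66
f 64 66 54
f 65 51 67
f 65 67 66
f 66 67 68
f 66 68 54
f 67 51 52
f 67 52 68
f 68 52 53
f 68 53 54
f 70 72 69
f 73 70 69
f 69 72 71
f 71 73 69
f 70 76 72
f 74 70 73
f 74 76 70
f 72 76 71
f 75 73 71
f 71 76 75
f 75 74 73
f 76 74 75
f 78 77 81
f 78 81 79
f 79 81 82
f 79 82 80
f 81 77 83
f 81 83 82
f 82 83 84
f 82 84 80
f 83 77 85
f 83 85 84
f 84 85 86
f 84 86 80
f 85 77 87
f 85 87 86
f 86 87 88
f 86 88 80
f 87 77 89
f 87 89 88
f 88 89 90
f 88 90 80
f 89 77 91
f 89 91 90
f 90 91 92
f 90 92 80
f 91 77 93
f 91 93 92
f 92 93 94
f 92 94 80
f 93 77 95
f 93 95 94
f 94 95 96
f 94 96 80
f 95 77 97
f 95 97 96
f 96 97 98
f 96 98 80
f 97 77 99
f 97 99 98
f 98 99 100
f 98 100 80
f 99 77 101
f 99 101 100
f 100 101 102
f 100 102 80
f 101 77 103
f 101 103 102
f 102 103 104
f 102 104 80
f 103 77 78
f 103 78 104
f 104 78 79
f 104 79 80



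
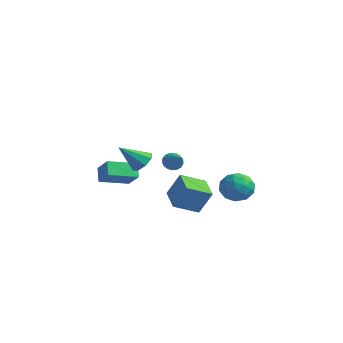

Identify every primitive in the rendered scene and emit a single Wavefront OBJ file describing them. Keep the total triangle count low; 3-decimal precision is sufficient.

v 2.94 -2.657 0.91
v 3.172 -2.916 0.325
v 4.3 -3.203 1.69
v 3.292 -2.614 0.329
v 3.331 -2.321 0.465
v 3.281 -2.105 0.704
v 3.153 -2.016 0.989
v 2.976 -2.073 1.257
v 2.791 -2.264 1.444
v 2.641 -2.545 1.51
v 2.559 -2.852 1.437
v 2.564 -3.114 1.244
v 2.656 -3.271 0.974
v 2.813 -3.287 0.69
v 2.999 -3.159 0.456
v -5.257 -1.576 -2.219
v -4.052 -1.803 -1.224
v -4.509 0.317 -2.693
v -3.304 0.09 -1.697
v -4.616 -2.05 -3.103
v -3.411 -2.277 -2.107
v -3.868 -0.157 -3.576
v -2.663 -0.384 -2.581
v 2.993 4.185 -3.084
v 3.609 3.209 -3.445
v 1.591 3.031 -2.355
v 2.207 2.055 -2.716
v 2.633 2.74 -1.815
v 3.5 3.453 -2.266
v 1.7 2.787 -3.534
v 2.567 3.5 -3.985
v 2.81 2.345 -3.723
v 3.386 2.316 -2.661
v 1.814 3.924 -3.139
v 2.39 3.895 -2.077
v 3.424 3.798 -3.328
v 1.776 2.442 -2.472
v 2.027 2.844 -1.942
v 2.388 2.271 -2.154
v 3.36 3.942 -2.635
v 3.722 3.368 -2.847
v 3.148 3.092 -1.889
v 1.478 2.872 -2.953
v 1.84 2.298 -3.165
v 2.812 3.969 -3.646
v 3.173 3.396 -3.858
v 2.052 3.148 -3.911
v 3.316 2.717 -3.704
v 2.492 2.038 -3.276
v 2.195 2.469 -3.757
v 2.704 2.888 -4.022
v 3.655 2.7 -3.08
v 2.831 2.021 -2.651
v 3.082 2.424 -2.122
v 3.591 2.843 -2.386
v 3.186 2.192 -3.243
v 2.369 4.219 -3.149
v 1.545 3.54 -2.72
v 1.609 3.397 -3.414
v 2.118 3.816 -3.678
v 2.708 4.202 -2.524
v 1.884 3.523 -2.096
v 2.496 3.352 -1.778
v 3.005 3.771 -2.043
v 2.014 4.048 -2.557
v -1.541 -1.065 -0.781
v -0.781 -1 -0.285
v -2.319 -2.355 0.581
v -1.257 -0.525 -0.106
v -1.9 -0.365 -0.323
v -2.332 -0.616 -0.807
v -2.302 -1.13 -1.276
v -1.826 -1.606 -1.455
v -1.183 -1.765 -1.239
v -0.75 -1.514 -0.754
v 2.278 -2.548 -1.935
v 2.976 -2.098 -0.337
v 2.956 -1.064 -2.648
v 3.654 -0.615 -1.05
v 3.806 -3.445 -2.35
v 4.504 -2.996 -0.752
v 4.484 -1.962 -3.063
v 5.182 -1.512 -1.465
f 2 1 4
f 2 4 3
f 4 1 5
f 4 5 3
f 5 1 6
f 5 6 3
f 6 1 7
f 6 7 3
f 7 1 8
f 7 8 3
f 8 1 9
f 8 9 3
f 9 1 10
f 9 10 3
f 10 1 11
f 10 11 3
f 11 1 12
f 11 12 3
f 12 1 13
f 12 13 3
f 13 1 14
f 13 14 3
f 14 1 15
f 14 15 3
f 15 1 2
f 15 2 3
f 17 19 16
f 20 17 16
f 16 19 18
f 18 20 16
f 17 23 19
f 21 17 20
f 21 23 17
f 19 23 18
f 22 20 18
f 18 23 22
f 22 21 20
f 23 21 22
f 24 61 40
f 61 35 64
f 40 64 29
f 61 64 40
f 24 40 36
f 40 29 41
f 36 41 25
f 40 41 36
f 24 36 45
f 36 25 46
f 45 46 31
f 36 46 45
f 24 45 57
f 45 31 60
f 57 60 34
f 45 60 57
f 24 57 61
f 57 34 65
f 61 65 35
f 57 65 61
f 25 41 52
f 41 29 55
f 52 55 33
f 41 55 52
f 29 64 42
f 64 35 63
f 42 63 28
f 64 63 42
f 35 65 62
f 65 34 58
f 62 58 26
f 65 58 62
f 34 60 59
f 60 31 47
f 59 47 30
f 60 47 59
f 31 46 51
f 46 25 48
f 51 48 32
f 46 48 51
f 27 53 39
f 53 33 54
f 39 54 28
f 53 54 39
f 27 39 37
f 39 28 38
f 37 38 26
f 39 38 37
f 27 37 44
f 37 26 43
f 44 43 30
f 37 43 44
f 27 44 49
f 44 30 50
f 49 50 32
f 44 50 49
f 27 49 53
f 49 32 56
f 53 56 33
f 49 56 53
f 28 54 42
f 54 33 55
f 42 55 29
f 54 55 42
f 26 38 62
f 38 28 63
f 62 63 35
f 38 63 62
f 30 43 59
f 43 26 58
f 59 58 34
f 43 58 59
f 32 50 51
f 50 30 47
f 51 47 31
f 50 47 51
f 33 56 52
f 56 32 48
f 52 48 25
f 56 48 52
f 67 66 69
f 67 69 68
f 69 66 70
f 69 70 68
f 70 66 71
f 70 71 68
f 71 66 72
f 71 72 68
f 72 66 73
f 72 73 68
f 73 66 74
f 73 74 68
f 74 66 75
f 74 75 68
f 75 66 67
f 75 67 68
f 77 79 76
f 80 77 76
f 76 79 78
f 78 80 76
f 77 83 79
f 81 77 80
f 81 83 77
f 79 83 78
f 82 80 78
f 78 83 82
f 82 81 80
f 83 81 82



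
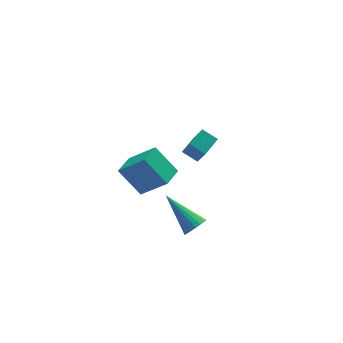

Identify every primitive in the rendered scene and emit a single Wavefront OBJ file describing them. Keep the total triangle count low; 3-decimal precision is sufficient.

v -0.81 -1.796 1.304
v -1.561 -0.851 2.502
v -1.811 -0.962 0.019
v -2.562 -0.017 1.216
v 0.022 -0.983 1.184
v -0.729 -0.038 2.381
v -0.979 -0.149 -0.102
v -1.73 0.796 1.096
v 2.805 3.541 -3.486
v 2.9 2.756 -2.153
v 2.229 4.173 -3.073
v 2.324 3.388 -1.74
v 3.716 4.172 -3.18
v 3.811 3.387 -1.847
v 3.14 4.804 -2.767
v 3.235 4.019 -1.434
v 0.217 -2.723 -1.595
v 0.602 -2.3 -1.903
v -0.617 -1.097 -0.405
v 0.363 -2.302 -2.068
v 0.096 -2.387 -2.138
v -0.147 -2.539 -2.101
v -0.318 -2.727 -1.964
v -0.384 -2.915 -1.753
v -0.33 -3.064 -1.511
v -0.168 -3.146 -1.286
v 0.07 -3.144 -1.122
v 0.338 -3.058 -1.051
v 0.581 -2.907 -1.089
v 0.752 -2.718 -1.226
v 0.817 -2.531 -1.436
v 0.764 -2.381 -1.678
f 2 4 1
f 5 2 1
f 1 4 3
f 3 5 1
f 2 8 4
f 6 2 5
f 6 8 2
f 4 8 3
f 7 5 3
f 3 8 7
f 7 6 5
f 8 6 7
f 10 12 9
f 13 10 9
f 9 12 11
f 11 13 9
f 10 16 12
f 14 10 13
f 14 16 10
f 12 16 11
f 15 13 11
f 11 16 15
f 15 14 13
f 16 14 15
f 18 17 20
f 18 20 19
f 20 17 21
f 20 21 19
f 21 17 22
f 21 22 19
f 22 17 23
f 22 23 19
f 23 17 24
f 23 24 19
f 24 17 25
f 24 25 19
f 25 17 26
f 25 26 19
f 26 17 27
f 26 27 19
f 27 17 28
f 27 28 19
f 28 17 29
f 28 29 19
f 29 17 30
f 29 30 19
f 30 17 31
f 30 31 19
f 31 17 32
f 31 32 19
f 32 17 18
f 32 18 19



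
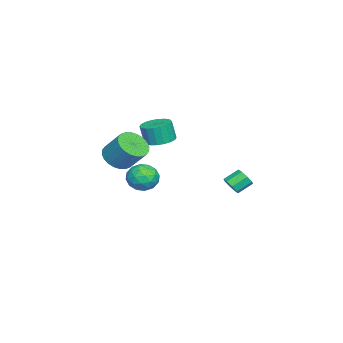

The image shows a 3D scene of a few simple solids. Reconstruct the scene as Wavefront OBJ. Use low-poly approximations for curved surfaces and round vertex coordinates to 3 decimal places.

v 0.664 -0.331 1.445
v 1.198 0.451 1.606
v 1.21 0.172 2.917
v 0.676 -0.609 2.755
v 0.799 0.599 1.641
v 0.811 0.32 2.952
v 0.374 0.564 1.638
v 0.385 0.285 2.948
v 0.005 0.351 1.596
v 0.017 0.072 2.906
v -0.232 0.004 1.524
v -0.221 -0.275 2.834
v -0.292 -0.41 1.436
v -0.281 -0.689 2.747
v -0.163 -0.808 1.35
v -0.152 -1.087 2.661
v 0.13 -1.112 1.283
v 0.142 -1.391 2.594
v 0.529 -1.26 1.248
v 0.541 -1.539 2.559
v 0.955 -1.225 1.252
v 0.966 -1.504 2.562
v 1.323 -1.012 1.294
v 1.335 -1.291 2.604
v 1.561 -0.665 1.366
v 1.572 -0.944 2.676
v 1.621 -0.251 1.453
v 1.632 -0.53 2.764
v 1.492 0.147 1.539
v 1.503 -0.132 2.85
v -4.059 -1.759 -4.362
v -3.058 -2.002 -3.909
v -4.622 -3.458 -4.031
v -3.621 -3.701 -3.578
v -4.32 -2.994 -3.051
v -3.972 -1.944 -3.256
v -3.708 -3.516 -4.684
v -3.36 -2.466 -4.889
v -2.841 -3.088 -4.109
v -3.219 -2.766 -3.099
v -4.461 -2.694 -4.841
v -4.839 -2.372 -3.831
v -3.509 -1.731 -4.165
v -4.171 -3.729 -3.775
v -4.582 -3.313 -3.466
v -3.994 -3.456 -3.2
v -4.046 -1.697 -3.78
v -3.458 -1.841 -3.514
v -4.2 -2.424 -3.01
v -4.222 -3.619 -4.426
v -3.634 -3.763 -4.16
v -3.686 -2.004 -4.74
v -3.098 -2.147 -4.474
v -3.48 -3.036 -4.93
v -2.793 -2.513 -4.016
v -3.125 -3.512 -3.821
v -3.176 -3.402 -4.471
v -2.971 -2.785 -4.592
v -3.015 -2.324 -3.422
v -3.347 -3.322 -3.228
v -3.757 -2.907 -2.918
v -3.553 -2.289 -3.038
v -2.888 -2.962 -3.54
v -4.333 -2.138 -4.712
v -4.665 -3.136 -4.518
v -4.127 -3.171 -4.902
v -3.923 -2.553 -5.022
v -4.555 -1.948 -4.119
v -4.887 -2.947 -3.924
v -4.709 -2.675 -3.348
v -4.504 -2.058 -3.469
v -4.792 -2.498 -4.4
v -1.499 3.426 -2.903
v -0.912 3.663 -2.631
v -1.513 4.432 -2.004
v -2.101 4.194 -2.277
v -1.047 3.918 -3.073
v -1.648 4.687 -2.446
v -1.447 3.884 -3.416
v -2.048 4.653 -2.789
v -1.878 3.582 -3.459
v -2.479 4.351 -2.832
v -2.087 3.188 -3.176
v -2.688 3.957 -2.549
v -1.952 2.933 -2.734
v -2.553 3.702 -2.107
v -1.552 2.967 -2.391
v -2.153 3.736 -1.764
v -1.121 3.269 -2.348
v -1.722 4.038 -1.721
v 3.585 -2.071 1.125
v 4.083 -1.446 0.445
v 4.514 -0.343 1.774
v 4.015 -0.969 2.455
v 3.705 -1.288 0.437
v 4.136 -0.185 1.766
v 3.309 -1.249 0.533
v 3.74 -0.147 1.862
v 2.954 -1.336 0.72
v 3.385 -0.233 2.049
v 2.696 -1.534 0.968
v 3.127 -0.432 2.297
v 2.573 -1.815 1.24
v 3.004 -0.712 2.57
v 2.604 -2.134 1.495
v 3.035 -1.031 2.824
v 2.784 -2.444 1.694
v 3.215 -1.341 3.023
v 3.086 -2.697 1.806
v 3.517 -1.594 3.135
v 3.464 -2.855 1.814
v 3.895 -1.752 3.143
v 3.86 -2.893 1.718
v 4.291 -1.791 3.047
v 4.215 -2.807 1.531
v 4.646 -1.704 2.86
v 4.473 -2.608 1.283
v 4.904 -1.506 2.612
v 4.596 -2.328 1.01
v 5.027 -1.225 2.34
v 4.565 -2.009 0.756
v 4.996 -0.906 2.085
v 4.385 -1.699 0.557
v 4.816 -0.596 1.886
f 2 1 5
f 2 5 3
f 3 5 6
f 3 6 4
f 5 1 7
f 5 7 6
f 6 7 8
f 6 8 4
f 7 1 9
f 7 9 8
f 8 9 10
f 8 10 4
f 9 1 11
f 9 11 10
f 10 11 12
f 10 12 4
f 11 1 13
f 11 13 12
f 12 13 14
f 12 14 4
f 13 1 15
f 13 15 14
f 14 15 16
f 14 16 4
f 15 1 17
f 15 17 16
f 16 17 18
f 16 18 4
f 17 1 19
f 17 19 18
f 18 19 20
f 18 20 4
f 19 1 21
f 19 21 20
f 20 21 22
f 20 22 4
f 21 1 23
f 21 23 22
f 22 23 24
f 22 24 4
f 23 1 25
f 23 25 24
f 24 25 26
f 24 26 4
f 25 1 27
f 25 27 26
f 26 27 28
f 26 28 4
f 27 1 29
f 27 29 28
f 28 29 30
f 28 30 4
f 29 1 2
f 29 2 30
f 30 2 3
f 30 3 4
f 31 68 47
f 68 42 71
f 47 71 36
f 68 71 47
f 31 47 43
f 47 36 48
f 43 48 32
f 47 48 43
f 31 43 52
f 43 32 53
f 52 53 38
f 43 53 52
f 31 52 64
f 52 38 67
f 64 67 41
f 52 67 64
f 31 64 68
f 64 41 72
f 68 72 42
f 64 72 68
f 32 48 59
f 48 36 62
f 59 62 40
f 48 62 59
f 36 71 49
f 71 42 70
f 49 70 35
f 71 70 49
f 42 72 69
f 72 41 65
f 69 65 33
f 72 65 69
f 41 67 66
f 67 38 54
f 66 54 37
f 67 54 66
f 38 53 58
f 53 32 55
f 58 55 39
f 53 55 58
f 34 60 46
f 60 40 61
f 46 61 35
f 60 61 46
f 34 46 44
f 46 35 45
f 44 45 33
f 46 45 44
f 34 44 51
f 44 33 50
f 51 50 37
f 44 50 51
f 34 51 56
f 51 37 57
f 56 57 39
f 51 57 56
f 34 56 60
f 56 39 63
f 60 63 40
f 56 63 60
f 35 61 49
f 61 40 62
f 49 62 36
f 61 62 49
f 33 45 69
f 45 35 70
f 69 70 42
f 45 70 69
f 37 50 66
f 50 33 65
f 66 65 41
f 50 65 66
f 39 57 58
f 57 37 54
f 58 54 38
f 57 54 58
f 40 63 59
f 63 39 55
f 59 55 32
f 63 55 59
f 74 73 77
f 74 77 75
f 75 77 78
f 75 78 76
f 77 73 79
f 77 79 78
f 78 79 80
f 78 80 76
f 79 73 81
f 79 81 80
f 80 81 82
f 80 82 76
f 81 73 83
f 81 83 82
f 82 83 84
f 82 84 76
f 83 73 85
f 83 85 84
f 84 85 86
f 84 86 76
f 85 73 87
f 85 87 86
f 86 87 88
f 86 88 76
f 87 73 89
f 87 89 88
f 88 89 90
f 88 90 76
f 89 73 74
f 89 74 90
f 90 74 75
f 90 75 76
f 92 91 95
f 92 95 93
f 93 95 96
f 93 96 94
f 95 91 97
f 95 97 96
f 96 97 98
f 96 98 94
f 97 91 99
f 97 99 98
f 98 99 100
f 98 100 94
f 99 91 101
f 99 101 100
f 100 101 102
f 100 102 94
f 101 91 103
f 101 103 102
f 102 103 104
f 102 104 94
f 103 91 105
f 103 105 104
f 104 105 106
f 104 106 94
f 105 91 107
f 105 107 106
f 106 107 108
f 106 108 94
f 107 91 109
f 107 109 108
f 108 109 110
f 108 110 94
f 109 91 111
f 109 111 110
f 110 111 112
f 110 112 94
f 111 91 113
f 111 113 112
f 112 113 114
f 112 114 94
f 113 91 115
f 113 115 114
f 114 115 116
f 114 116 94
f 115 91 117
f 115 117 116
f 116 117 118
f 116 118 94
f 117 91 119
f 117 119 118
f 118 119 120
f 118 120 94
f 119 91 121
f 119 121 120
f 120 121 122
f 120 122 94
f 121 91 123
f 121 123 122
f 122 123 124
f 122 124 94
f 123 91 92
f 123 92 124
f 124 92 93
f 124 93 94



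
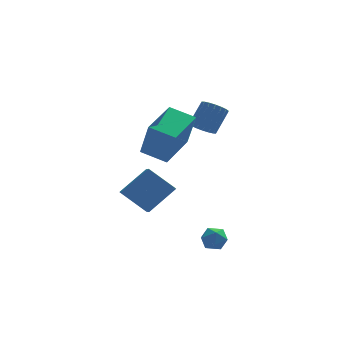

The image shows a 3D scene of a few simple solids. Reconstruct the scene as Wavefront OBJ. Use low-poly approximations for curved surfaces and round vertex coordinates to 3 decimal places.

v 2.281 -1.182 -3.471
v 2.865 -0.852 -3.341
v 2.815 -2.148 -3.419
v 3.399 -1.818 -3.289
v 2.901 -1.827 -2.822
v 2.571 -1.23 -2.854
v 3.109 -1.77 -3.906
v 2.779 -1.173 -3.938
v 3.377 -1.216 -3.61
v 3.248 -1.251 -2.94
v 2.432 -1.749 -3.82
v 2.303 -1.784 -3.15
v 2.621 3.216 1.271
v 3.223 2.914 1.12
v 3.84 3.601 2.198
v 3.239 3.904 2.349
v 3.231 3.17 0.951
v 3.848 3.858 2.029
v 3.119 3.436 0.846
v 3.736 4.124 1.924
v 2.908 3.658 0.825
v 3.525 4.346 1.903
v 2.64 3.793 0.892
v 3.257 4.481 1.971
v 2.369 3.813 1.035
v 2.986 4.501 2.113
v 2.147 3.715 1.224
v 2.765 4.403 2.302
v 2.02 3.519 1.422
v 2.637 4.206 2.5
v 2.012 3.262 1.591
v 2.629 3.95 2.669
v 2.124 2.996 1.696
v 2.741 3.684 2.774
v 2.335 2.774 1.717
v 2.952 3.462 2.795
v 2.603 2.639 1.649
v 3.22 3.327 2.728
v 2.874 2.619 1.507
v 3.491 3.307 2.585
v 3.095 2.717 1.318
v 3.713 3.405 2.396
v -0.321 0.115 1.306
v 0.02 -0.547 3.108
v 0.673 1.84 1.752
v 1.015 1.177 3.554
v 0.825 -0.437 0.886
v 1.167 -1.1 2.688
v 1.82 1.287 1.332
v 2.161 0.625 3.134
v 0.025 -0.635 -2.093
v -1.165 -0.172 -1.048
v -0.039 0.587 -2.708
v -1.229 1.051 -1.662
v 1.249 -0.011 -0.978
v 0.059 0.453 0.068
v 1.185 1.212 -1.592
v -0.005 1.675 -0.547
f 1 12 6
f 1 6 2
f 1 2 8
f 1 8 11
f 1 11 12
f 2 6 10
f 6 12 5
f 12 11 3
f 11 8 7
f 8 2 9
f 4 10 5
f 4 5 3
f 4 3 7
f 4 7 9
f 4 9 10
f 5 10 6
f 3 5 12
f 7 3 11
f 9 7 8
f 10 9 2
f 14 13 17
f 14 17 15
f 15 17 18
f 15 18 16
f 17 13 19
f 17 19 18
f 18 19 20
f 18 20 16
f 19 13 21
f 19 21 20
f 20 21 22
f 20 22 16
f 21 13 23
f 21 23 22
f 22 23 24
f 22 24 16
f 23 13 25
f 23 25 24
f 24 25 26
f 24 26 16
f 25 13 27
f 25 27 26
f 26 27 28
f 26 28 16
f 27 13 29
f 27 29 28
f 28 29 30
f 28 30 16
f 29 13 31
f 29 31 30
f 30 31 32
f 30 32 16
f 31 13 33
f 31 33 32
f 32 33 34
f 32 34 16
f 33 13 35
f 33 35 34
f 34 35 36
f 34 36 16
f 35 13 37
f 35 37 36
f 36 37 38
f 36 38 16
f 37 13 39
f 37 39 38
f 38 39 40
f 38 40 16
f 39 13 41
f 39 41 40
f 40 41 42
f 40 42 16
f 41 13 14
f 41 14 42
f 42 14 15
f 42 15 16
f 44 46 43
f 47 44 43
f 43 46 45
f 45 47 43
f 44 50 46
f 48 44 47
f 48 50 44
f 46 50 45
f 49 47 45
f 45 50 49
f 49 48 47
f 50 48 49
f 52 54 51
f 55 52 51
f 51 54 53
f 53 55 51
f 52 58 54
f 56 52 55
f 56 58 52
f 54 58 53
f 57 55 53
f 53 58 57
f 57 56 55
f 58 56 57



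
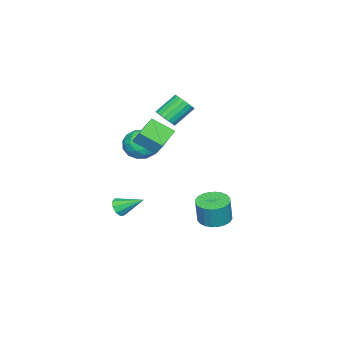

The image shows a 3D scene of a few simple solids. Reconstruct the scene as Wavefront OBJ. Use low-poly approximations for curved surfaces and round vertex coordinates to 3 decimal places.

v -3.494 -2.764 0.566
v -2.444 -2.424 0.58
v -3.116 -3.876 -0.78
v -2.066 -3.536 -0.766
v -2.463 -4.136 0.072
v -2.697 -3.449 0.903
v -2.863 -2.851 -1.103
v -3.097 -2.164 -0.272
v -2.054 -2.478 -0.451
v -1.807 -3.272 0.275
v -3.753 -3.028 -0.475
v -3.506 -3.822 0.251
v -3.002 -2.496 0.691
v -2.558 -3.804 -0.891
v -2.791 -4.157 -0.399
v -2.174 -3.957 -0.39
v -3.151 -3.099 0.881
v -2.534 -2.899 0.889
v -2.545 -3.905 0.591
v -3.026 -3.401 -1.089
v -2.409 -3.201 -1.081
v -3.386 -2.343 0.19
v -2.769 -2.143 0.199
v -3.015 -2.395 -0.791
v -2.156 -2.328 0.093
v -1.933 -2.982 -0.698
v -2.402 -2.579 -0.896
v -2.539 -2.175 -0.407
v -2.01 -2.795 0.52
v -1.788 -3.449 -0.271
v -2.022 -3.801 0.221
v -2.159 -3.397 0.71
v -1.781 -2.827 -0.086
v -3.772 -2.851 0.071
v -3.55 -3.505 -0.72
v -3.401 -2.903 -0.91
v -3.538 -2.499 -0.421
v -3.627 -3.318 0.498
v -3.404 -3.972 -0.293
v -3.021 -4.125 0.207
v -3.158 -3.721 0.696
v -3.779 -3.473 -0.114
v -0.979 -3.543 -4.342
v -0.596 -3.215 -4.752
v -1.301 -2.137 -3.518
v -1.014 -3.22 -4.905
v -1.415 -3.377 -4.795
v -1.613 -3.611 -4.472
v -1.514 -3.813 -4.089
v -1.165 -3.889 -3.824
v -0.729 -3.802 -3.801
v -0.411 -3.595 -4.031
v -0.358 -3.363 -4.407
v -1.501 -2.167 2.108
v -1.334 -1.628 2.909
v -1.817 -0.904 1.324
v -1.65 -0.365 2.125
v 0.05 -2.035 1.695
v 0.217 -1.496 2.496
v -0.266 -0.772 0.911
v -0.099 -0.233 1.712
v 0.092 2.985 -2.802
v 1.003 2.908 -2.973
v 1.279 2.917 -1.509
v 0.368 2.995 -1.338
v 0.962 3.268 -2.968
v 1.238 3.278 -1.504
v 0.789 3.586 -2.937
v 1.065 3.595 -1.473
v 0.51 3.812 -2.886
v 0.786 3.821 -1.422
v 0.167 3.912 -2.822
v 0.443 3.921 -1.358
v -0.187 3.871 -2.755
v 0.089 3.881 -1.291
v -0.499 3.695 -2.695
v -0.223 3.705 -1.231
v -0.721 3.412 -2.652
v -0.445 3.421 -1.188
v -0.819 3.063 -2.631
v -0.543 3.072 -1.167
v -0.778 2.702 -2.636
v -0.502 2.712 -1.172
v -0.605 2.385 -2.667
v -0.329 2.394 -1.203
v -0.326 2.159 -2.718
v -0.05 2.168 -1.254
v 0.017 2.059 -2.782
v 0.293 2.068 -1.318
v 0.371 2.099 -2.849
v 0.647 2.109 -1.385
v 0.683 2.275 -2.909
v 0.959 2.285 -1.445
v 0.905 2.559 -2.952
v 1.181 2.568 -1.488
v -2.329 -1.358 2.542
v -1.972 -1.648 3.083
v -2.974 -0.993 4.098
v -3.331 -0.702 3.558
v -1.828 -1.37 3.045
v -2.83 -0.714 4.06
v -1.783 -1.089 2.908
v -2.785 -0.433 3.923
v -1.846 -0.861 2.698
v -2.848 -0.205 3.713
v -2.005 -0.732 2.458
v -3.007 -0.076 3.473
v -2.228 -0.726 2.234
v -3.23 -0.071 3.249
v -2.471 -0.846 2.071
v -3.473 -0.19 3.087
v -2.686 -1.067 2.002
v -3.688 -0.412 3.017
v -2.83 -1.346 2.04
v -3.832 -0.69 3.055
v -2.875 -1.627 2.177
v -3.877 -0.971 3.192
v -2.812 -1.855 2.387
v -3.814 -1.199 3.402
v -2.653 -1.984 2.627
v -3.655 -1.328 3.642
v -2.43 -1.989 2.851
v -3.432 -1.334 3.866
v -2.187 -1.87 3.013
v -3.189 -1.214 4.029
f 1 38 17
f 38 12 41
f 17 41 6
f 38 41 17
f 1 17 13
f 17 6 18
f 13 18 2
f 17 18 13
f 1 13 22
f 13 2 23
f 22 23 8
f 13 23 22
f 1 22 34
f 22 8 37
f 34 37 11
f 22 37 34
f 1 34 38
f 34 11 42
f 38 42 12
f 34 42 38
f 2 18 29
f 18 6 32
f 29 32 10
f 18 32 29
f 6 41 19
f 41 12 40
f 19 40 5
f 41 40 19
f 12 42 39
f 42 11 35
f 39 35 3
f 42 35 39
f 11 37 36
f 37 8 24
f 36 24 7
f 37 24 36
f 8 23 28
f 23 2 25
f 28 25 9
f 23 25 28
f 4 30 16
f 30 10 31
f 16 31 5
f 30 31 16
f 4 16 14
f 16 5 15
f 14 15 3
f 16 15 14
f 4 14 21
f 14 3 20
f 21 20 7
f 14 20 21
f 4 21 26
f 21 7 27
f 26 27 9
f 21 27 26
f 4 26 30
f 26 9 33
f 30 33 10
f 26 33 30
f 5 31 19
f 31 10 32
f 19 32 6
f 31 32 19
f 3 15 39
f 15 5 40
f 39 40 12
f 15 40 39
f 7 20 36
f 20 3 35
f 36 35 11
f 20 35 36
f 9 27 28
f 27 7 24
f 28 24 8
f 27 24 28
f 10 33 29
f 33 9 25
f 29 25 2
f 33 25 29
f 44 43 46
f 44 46 45
f 46 43 47
f 46 47 45
f 47 43 48
f 47 48 45
f 48 43 49
f 48 49 45
f 49 43 50
f 49 50 45
f 50 43 51
f 50 51 45
f 51 43 52
f 51 52 45
f 52 43 53
f 52 53 45
f 53 43 44
f 53 44 45
f 55 57 54
f 58 55 54
f 54 57 56
f 56 58 54
f 55 61 57
f 59 55 58
f 59 61 55
f 57 61 56
f 60 58 56
f 56 61 60
f 60 59 58
f 61 59 60
f 63 62 66
f 63 66 64
f 64 66 67
f 64 67 65
f 66 62 68
f 66 68 67
f 67 68 69
f 67 69 65
f 68 62 70
f 68 70 69
f 69 70 71
f 69 71 65
f 70 62 72
f 70 72 71
f 71 72 73
f 71 73 65
f 72 62 74
f 72 74 73
f 73 74 75
f 73 75 65
f 74 62 76
f 74 76 75
f 75 76 77
f 75 77 65
f 76 62 78
f 76 78 77
f 77 78 79
f 77 79 65
f 78 62 80
f 78 80 79
f 79 80 81
f 79 81 65
f 80 62 82
f 80 82 81
f 81 82 83
f 81 83 65
f 82 62 84
f 82 84 83
f 83 84 85
f 83 85 65
f 84 62 86
f 84 86 85
f 85 86 87
f 85 87 65
f 86 62 88
f 86 88 87
f 87 88 89
f 87 89 65
f 88 62 90
f 88 90 89
f 89 90 91
f 89 91 65
f 90 62 92
f 90 92 91
f 91 92 93
f 91 93 65
f 92 62 94
f 92 94 93
f 93 94 95
f 93 95 65
f 94 62 63
f 94 63 95
f 95 63 64
f 95 64 65
f 97 96 100
f 97 100 98
f 98 100 101
f 98 101 99
f 100 96 102
f 100 102 101
f 101 102 103
f 101 103 99
f 102 96 104
f 102 104 103
f 103 104 105
f 103 105 99
f 104 96 106
f 104 106 105
f 105 106 107
f 105 107 99
f 106 96 108
f 106 108 107
f 107 108 109
f 107 109 99
f 108 96 110
f 108 110 109
f 109 110 111
f 109 111 99
f 110 96 112
f 110 112 111
f 111 112 113
f 111 113 99
f 112 96 114
f 112 114 113
f 113 114 115
f 113 115 99
f 114 96 116
f 114 116 115
f 115 116 117
f 115 117 99
f 116 96 118
f 116 118 117
f 117 118 119
f 117 119 99
f 118 96 120
f 118 120 119
f 119 120 121
f 119 121 99
f 120 96 122
f 120 122 121
f 121 122 123
f 121 123 99
f 122 96 124
f 122 124 123
f 123 124 125
f 123 125 99
f 124 96 97
f 124 97 125
f 125 97 98
f 125 98 99



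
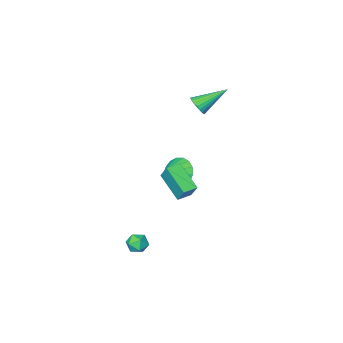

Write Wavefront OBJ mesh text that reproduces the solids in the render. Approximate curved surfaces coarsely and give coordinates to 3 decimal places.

v -1.349 -0.19 -1.909
v -0.854 -0.143 -2.742
v -0.391 -0.03 -1.331
v -0.977 0.298 -2.66
v -1.185 0.626 -2.407
v -1.431 0.768 -2.039
v -1.658 0.69 -1.641
v -1.814 0.41 -1.305
v -1.863 -0.007 -1.107
v -1.795 -0.466 -1.093
v -1.625 -0.862 -1.266
v -1.391 -1.104 -1.586
v -1.148 -1.136 -1.98
v -0.951 -0.952 -2.358
v -0.845 -0.594 -2.633
v -2.667 -0.504 2.544
v -2.299 -0.262 2.995
v -4.193 -0.036 3.536
v -2.333 -0.066 2.851
v -2.418 0.063 2.659
v -2.54 0.106 2.451
v -2.682 0.056 2.256
v -2.821 -0.079 2.105
v -2.937 -0.279 2.021
v -3.012 -0.513 2.017
v -3.034 -0.746 2.093
v -3 -0.942 2.238
v -2.915 -1.071 2.429
v -2.793 -1.114 2.638
v -2.651 -1.064 2.832
v -2.512 -0.929 2.983
v -2.396 -0.729 3.067
v -2.321 -0.495 3.071
v -0.695 2.035 -2.01
v -0.61 0.545 -1.038
v -0.668 2.653 -1.064
v -0.584 1.163 -0.093
v 0.124 2.057 -2.047
v 0.208 0.567 -1.076
v 0.15 2.675 -1.102
v 0.235 1.185 -0.13
v 3.661 4.343 -2.186
v 4.178 4.098 -2.451
v 3.082 3.882 -2.889
v 3.599 3.637 -3.154
v 3.411 3.438 -2.586
v 3.769 3.722 -2.151
v 3.491 4.258 -3.189
v 3.849 4.542 -2.754
v 4.073 4.045 -3.071
v 4.024 3.538 -2.698
v 3.236 4.442 -2.642
v 3.187 3.935 -2.269
f 2 1 4
f 2 4 3
f 4 1 5
f 4 5 3
f 5 1 6
f 5 6 3
f 6 1 7
f 6 7 3
f 7 1 8
f 7 8 3
f 8 1 9
f 8 9 3
f 9 1 10
f 9 10 3
f 10 1 11
f 10 11 3
f 11 1 12
f 11 12 3
f 12 1 13
f 12 13 3
f 13 1 14
f 13 14 3
f 14 1 15
f 14 15 3
f 15 1 2
f 15 2 3
f 17 16 19
f 17 19 18
f 19 16 20
f 19 20 18
f 20 16 21
f 20 21 18
f 21 16 22
f 21 22 18
f 22 16 23
f 22 23 18
f 23 16 24
f 23 24 18
f 24 16 25
f 24 25 18
f 25 16 26
f 25 26 18
f 26 16 27
f 26 27 18
f 27 16 28
f 27 28 18
f 28 16 29
f 28 29 18
f 29 16 30
f 29 30 18
f 30 16 31
f 30 31 18
f 31 16 32
f 31 32 18
f 32 16 33
f 32 33 18
f 33 16 17
f 33 17 18
f 35 37 34
f 38 35 34
f 34 37 36
f 36 38 34
f 35 41 37
f 39 35 38
f 39 41 35
f 37 41 36
f 40 38 36
f 36 41 40
f 40 39 38
f 41 39 40
f 42 53 47
f 42 47 43
f 42 43 49
f 42 49 52
f 42 52 53
f 43 47 51
f 47 53 46
f 53 52 44
f 52 49 48
f 49 43 50
f 45 51 46
f 45 46 44
f 45 44 48
f 45 48 50
f 45 50 51
f 46 51 47
f 44 46 53
f 48 44 52
f 50 48 49
f 51 50 43



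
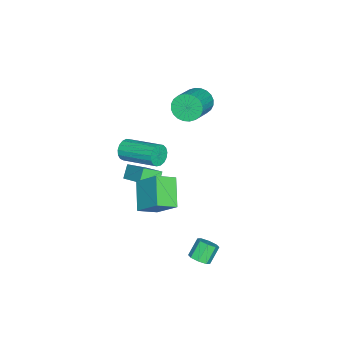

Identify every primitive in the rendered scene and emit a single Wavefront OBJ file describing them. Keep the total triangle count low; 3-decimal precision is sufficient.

v 1.421 0.686 -1.911
v 0.121 0.151 -0.92
v 1.862 1.894 -0.681
v 0.562 1.359 0.31
v 2.118 -0.079 -1.41
v 0.818 -0.614 -0.419
v 2.559 1.129 -0.18
v 1.259 0.594 0.811
v -3.323 -1.713 -3.304
v -2.387 -0.458 -2.416
v -2.723 -1.706 -3.947
v -1.787 -0.451 -3.059
v -2.753 -2.509 -2.781
v -1.817 -1.254 -1.893
v -2.153 -2.502 -3.424
v -1.217 -1.247 -2.536
v 0.886 -1.099 2.008
v 1.155 -1.331 2.529
v 1.662 0.568 3.112
v 1.394 0.799 2.592
v 1.379 -1.329 2.327
v 1.886 0.57 2.91
v 1.49 -1.274 2.052
v 1.997 0.624 2.636
v 1.463 -1.179 1.767
v 1.97 0.719 2.351
v 1.304 -1.066 1.538
v 1.811 0.832 2.121
v 1.049 -0.961 1.416
v 1.556 0.938 1.999
v 0.757 -0.887 1.43
v 1.264 1.012 2.013
v 0.494 -0.862 1.576
v 1.002 1.037 2.159
v 0.322 -0.891 1.822
v 0.829 1.008 2.405
v 0.279 -0.968 2.11
v 0.786 0.931 2.693
v 0.374 -1.075 2.375
v 0.882 0.824 2.958
v 0.588 -1.188 2.556
v 1.095 0.711 3.139
v 0.869 -1.28 2.612
v 1.377 0.619 3.195
v 2.733 3.33 -3.572
v 3.047 3.805 -3.463
v 2.4 4.046 -2.658
v 2.087 3.57 -2.768
v 2.717 3.881 -3.75
v 2.071 4.122 -2.946
v 2.397 3.634 -3.934
v 1.751 3.875 -3.129
v 2.274 3.209 -3.905
v 1.627 3.45 -3.1
v 2.42 2.854 -3.682
v 1.773 3.095 -2.877
v 2.749 2.778 -3.394
v 2.103 3.019 -2.59
v 3.069 3.025 -3.211
v 2.423 3.266 -2.406
v 3.193 3.45 -3.24
v 2.546 3.691 -2.435
v -4.725 0.61 1.665
v -4.39 0.25 0.983
v -2.76 0.231 1.794
v -3.095 0.59 2.475
v -4.351 0.568 0.913
v -2.722 0.549 1.724
v -4.37 0.892 0.958
v -2.74 0.873 1.768
v -4.442 1.173 1.11
v -2.813 1.154 1.921
v -4.557 1.369 1.346
v -2.928 1.35 2.157
v -4.698 1.448 1.631
v -3.069 1.429 2.442
v -4.843 1.401 1.921
v -3.214 1.382 2.732
v -4.97 1.232 2.172
v -3.341 1.213 2.983
v -5.06 0.969 2.346
v -3.43 0.95 3.157
v -5.098 0.651 2.416
v -3.469 0.632 3.227
v -5.08 0.327 2.372
v -3.45 0.308 3.182
v -5.007 0.046 2.219
v -3.378 0.027 3.03
v -4.892 -0.15 1.983
v -3.263 -0.169 2.794
v -4.751 -0.229 1.698
v -3.122 -0.248 2.509
v -4.606 -0.182 1.408
v -2.977 -0.201 2.219
v -4.479 -0.013 1.157
v -2.85 -0.032 1.968
f 2 4 1
f 5 2 1
f 1 4 3
f 3 5 1
f 2 8 4
f 6 2 5
f 6 8 2
f 4 8 3
f 7 5 3
f 3 8 7
f 7 6 5
f 8 6 7
f 10 12 9
f 13 10 9
f 9 12 11
f 11 13 9
f 10 16 12
f 14 10 13
f 14 16 10
f 12 16 11
f 15 13 11
f 11 16 15
f 15 14 13
f 16 14 15
f 18 17 21
f 18 21 19
f 19 21 22
f 19 22 20
f 21 17 23
f 21 23 22
f 22 23 24
f 22 24 20
f 23 17 25
f 23 25 24
f 24 25 26
f 24 26 20
f 25 17 27
f 25 27 26
f 26 27 28
f 26 28 20
f 27 17 29
f 27 29 28
f 28 29 30
f 28 30 20
f 29 17 31
f 29 31 30
f 30 31 32
f 30 32 20
f 31 17 33
f 31 33 32
f 32 33 34
f 32 34 20
f 33 17 35
f 33 35 34
f 34 35 36
f 34 36 20
f 35 17 37
f 35 37 36
f 36 37 38
f 36 38 20
f 37 17 39
f 37 39 38
f 38 39 40
f 38 40 20
f 39 17 41
f 39 41 40
f 40 41 42
f 40 42 20
f 41 17 43
f 41 43 42
f 42 43 44
f 42 44 20
f 43 17 18
f 43 18 44
f 44 18 19
f 44 19 20
f 46 45 49
f 46 49 47
f 47 49 50
f 47 50 48
f 49 45 51
f 49 51 50
f 50 51 52
f 50 52 48
f 51 45 53
f 51 53 52
f 52 53 54
f 52 54 48
f 53 45 55
f 53 55 54
f 54 55 56
f 54 56 48
f 55 45 57
f 55 57 56
f 56 57 58
f 56 58 48
f 57 45 59
f 57 59 58
f 58 59 60
f 58 60 48
f 59 45 61
f 59 61 60
f 60 61 62
f 60 62 48
f 61 45 46
f 61 46 62
f 62 46 47
f 62 47 48
f 64 63 67
f 64 67 65
f 65 67 68
f 65 68 66
f 67 63 69
f 67 69 68
f 68 69 70
f 68 70 66
f 69 63 71
f 69 71 70
f 70 71 72
f 70 72 66
f 71 63 73
f 71 73 72
f 72 73 74
f 72 74 66
f 73 63 75
f 73 75 74
f 74 75 76
f 74 76 66
f 75 63 77
f 75 77 76
f 76 77 78
f 76 78 66
f 77 63 79
f 77 79 78
f 78 79 80
f 78 80 66
f 79 63 81
f 79 81 80
f 80 81 82
f 80 82 66
f 81 63 83
f 81 83 82
f 82 83 84
f 82 84 66
f 83 63 85
f 83 85 84
f 84 85 86
f 84 86 66
f 85 63 87
f 85 87 86
f 86 87 88
f 86 88 66
f 87 63 89
f 87 89 88
f 88 89 90
f 88 90 66
f 89 63 91
f 89 91 90
f 90 91 92
f 90 92 66
f 91 63 93
f 91 93 92
f 92 93 94
f 92 94 66
f 93 63 95
f 93 95 94
f 94 95 96
f 94 96 66
f 95 63 64
f 95 64 96
f 96 64 65
f 96 65 66

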